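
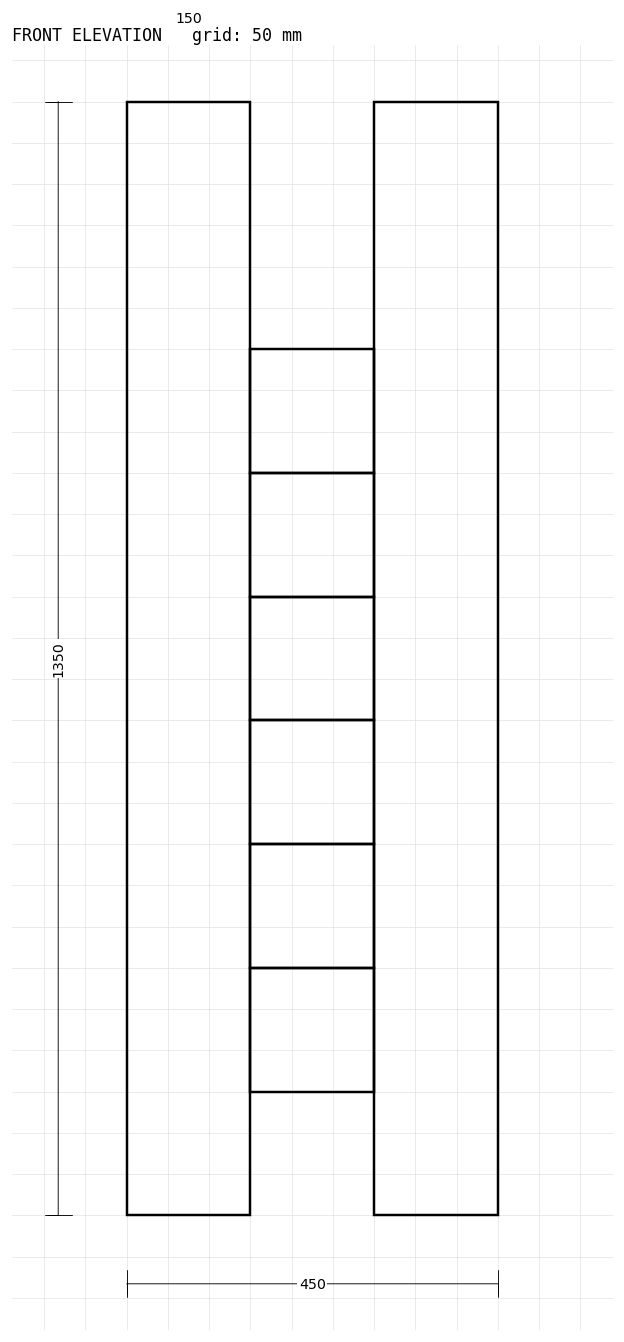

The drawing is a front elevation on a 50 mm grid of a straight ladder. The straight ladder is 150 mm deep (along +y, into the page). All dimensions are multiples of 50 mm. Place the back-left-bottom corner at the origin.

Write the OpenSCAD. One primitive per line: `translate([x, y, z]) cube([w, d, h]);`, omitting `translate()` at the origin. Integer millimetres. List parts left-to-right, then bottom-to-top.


cube([150, 150, 1350]);
translate([150, 0, 150]) cube([150, 150, 150]);
translate([150, 0, 300]) cube([150, 150, 150]);
translate([150, 0, 450]) cube([150, 150, 150]);
translate([150, 0, 600]) cube([150, 150, 150]);
translate([150, 0, 750]) cube([150, 150, 150]);
translate([150, 0, 900]) cube([150, 150, 150]);
translate([300, 0, 0]) cube([150, 150, 1350]);


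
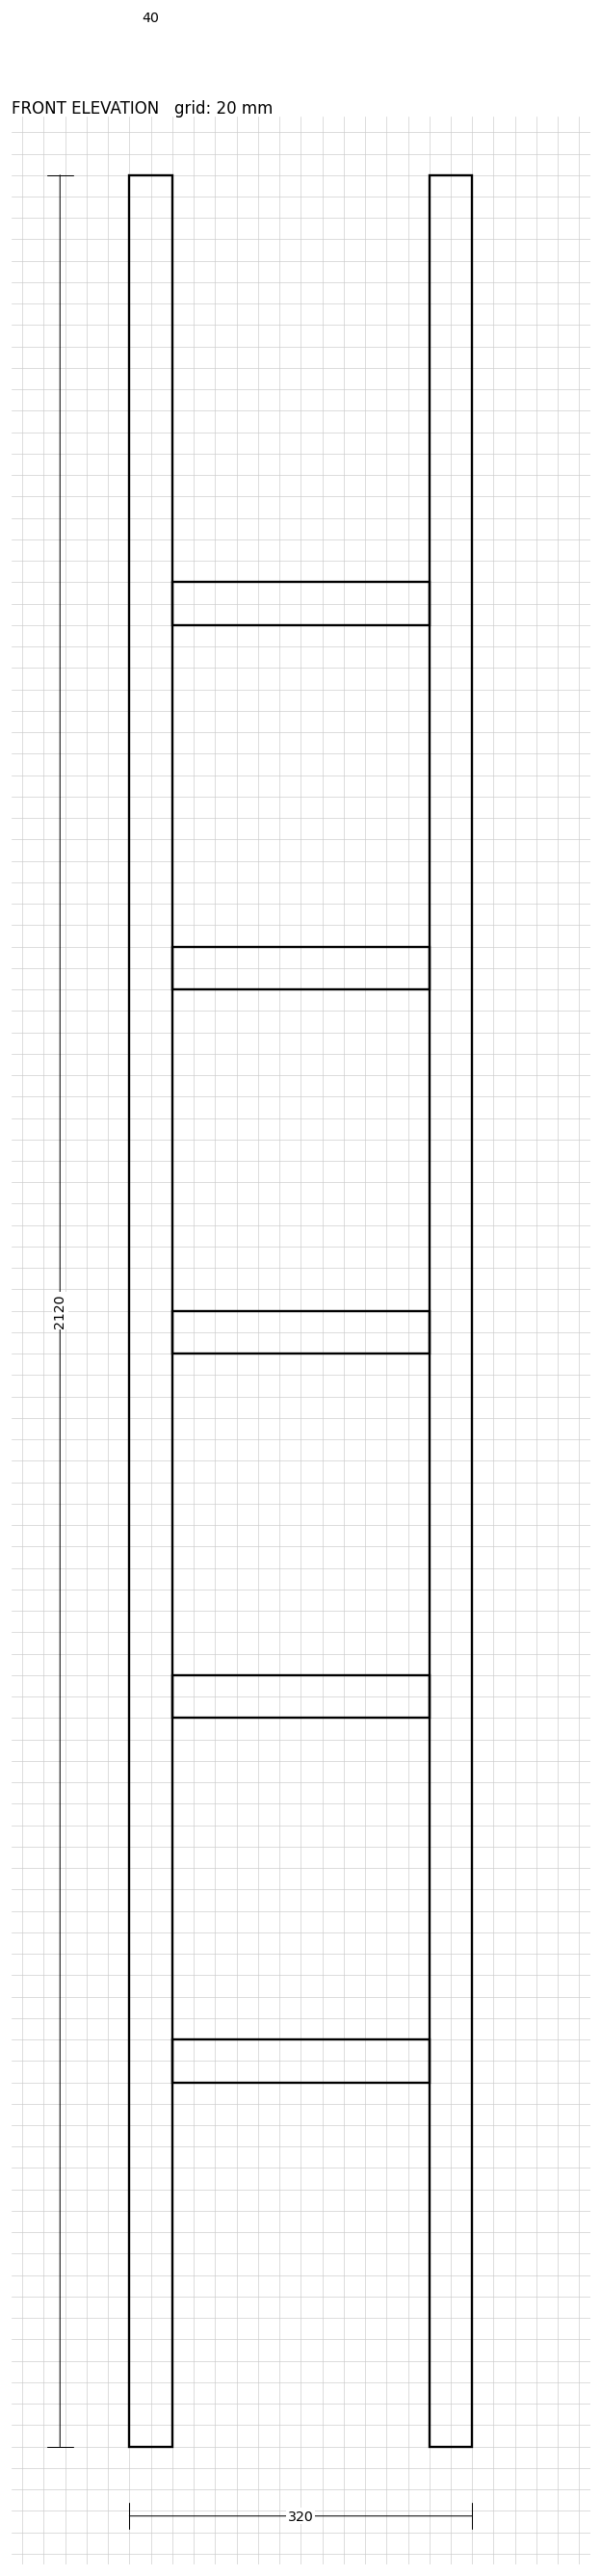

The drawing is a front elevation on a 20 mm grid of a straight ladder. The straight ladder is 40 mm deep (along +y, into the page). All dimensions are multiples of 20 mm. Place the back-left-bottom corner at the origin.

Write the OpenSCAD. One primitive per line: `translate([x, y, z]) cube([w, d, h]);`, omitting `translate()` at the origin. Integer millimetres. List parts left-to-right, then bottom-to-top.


cube([40, 40, 2120]);
translate([40, 0, 340]) cube([240, 40, 40]);
translate([40, 0, 680]) cube([240, 40, 40]);
translate([40, 0, 1020]) cube([240, 40, 40]);
translate([40, 0, 1360]) cube([240, 40, 40]);
translate([40, 0, 1700]) cube([240, 40, 40]);
translate([280, 0, 0]) cube([40, 40, 2120]);


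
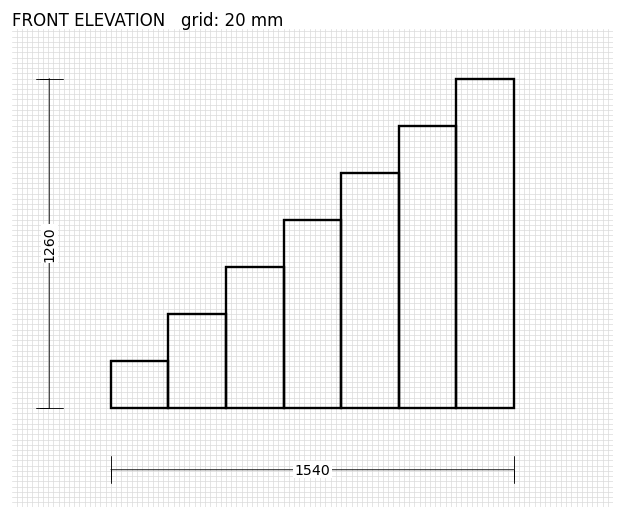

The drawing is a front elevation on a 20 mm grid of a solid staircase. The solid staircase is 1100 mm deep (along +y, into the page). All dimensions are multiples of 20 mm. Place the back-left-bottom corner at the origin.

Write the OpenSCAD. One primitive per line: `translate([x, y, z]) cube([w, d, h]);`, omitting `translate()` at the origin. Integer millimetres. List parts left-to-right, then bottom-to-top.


cube([220, 1100, 180]);
translate([220, 0, 0]) cube([220, 1100, 360]);
translate([440, 0, 0]) cube([220, 1100, 540]);
translate([660, 0, 0]) cube([220, 1100, 720]);
translate([880, 0, 0]) cube([220, 1100, 900]);
translate([1100, 0, 0]) cube([220, 1100, 1080]);
translate([1320, 0, 0]) cube([220, 1100, 1260]);


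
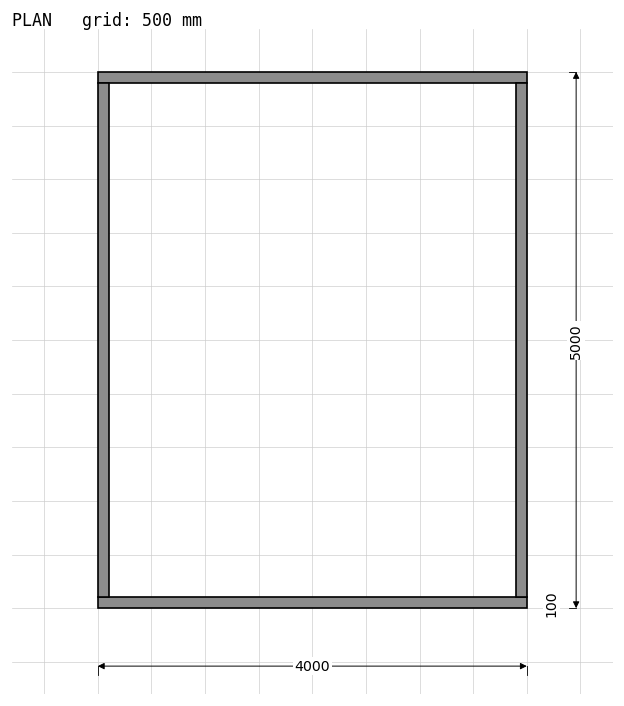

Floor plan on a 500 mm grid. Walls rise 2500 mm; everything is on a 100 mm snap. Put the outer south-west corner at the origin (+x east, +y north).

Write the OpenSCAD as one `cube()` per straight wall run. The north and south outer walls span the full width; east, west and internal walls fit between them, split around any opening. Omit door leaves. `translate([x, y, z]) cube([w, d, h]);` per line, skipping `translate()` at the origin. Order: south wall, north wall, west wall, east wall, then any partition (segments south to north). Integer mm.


cube([4000, 100, 2500]);
translate([0, 4900, 0]) cube([4000, 100, 2500]);
translate([0, 100, 0]) cube([100, 4800, 2500]);
translate([3900, 100, 0]) cube([100, 4800, 2500]);


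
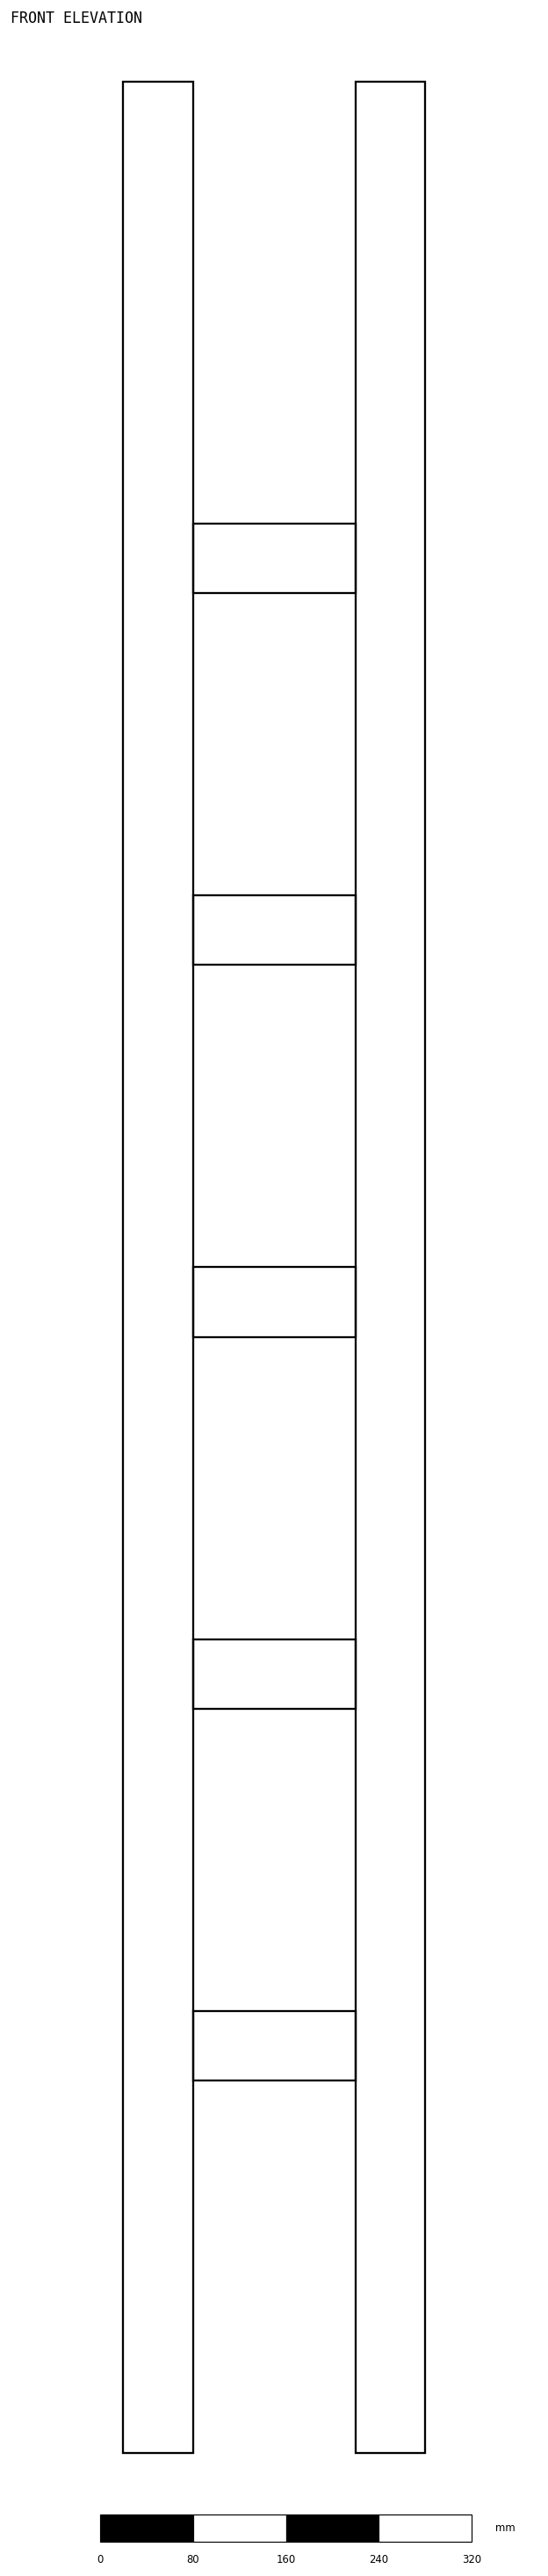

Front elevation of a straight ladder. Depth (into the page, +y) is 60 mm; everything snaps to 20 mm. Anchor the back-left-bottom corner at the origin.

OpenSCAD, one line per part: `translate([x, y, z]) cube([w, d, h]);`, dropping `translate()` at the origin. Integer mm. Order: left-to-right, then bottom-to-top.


cube([60, 60, 2040]);
translate([60, 0, 320]) cube([140, 60, 60]);
translate([60, 0, 640]) cube([140, 60, 60]);
translate([60, 0, 960]) cube([140, 60, 60]);
translate([60, 0, 1280]) cube([140, 60, 60]);
translate([60, 0, 1600]) cube([140, 60, 60]);
translate([200, 0, 0]) cube([60, 60, 2040]);


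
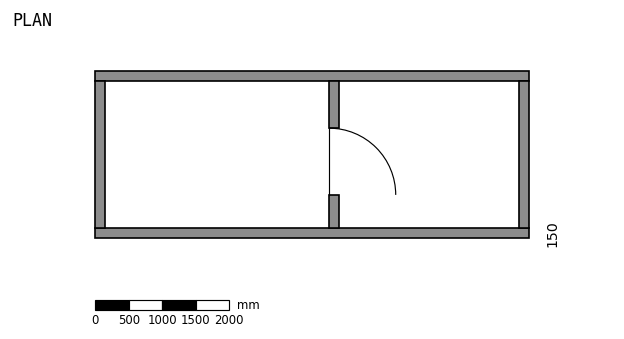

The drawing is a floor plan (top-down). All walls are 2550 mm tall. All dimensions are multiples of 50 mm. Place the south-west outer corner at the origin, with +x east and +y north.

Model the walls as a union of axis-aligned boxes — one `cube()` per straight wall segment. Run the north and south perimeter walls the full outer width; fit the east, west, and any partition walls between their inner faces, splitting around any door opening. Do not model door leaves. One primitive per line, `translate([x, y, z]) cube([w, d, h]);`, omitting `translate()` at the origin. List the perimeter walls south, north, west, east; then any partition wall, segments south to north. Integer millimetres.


cube([6500, 150, 2550]);
translate([0, 2350, 0]) cube([6500, 150, 2550]);
translate([0, 150, 0]) cube([150, 2200, 2550]);
translate([6350, 150, 0]) cube([150, 2200, 2550]);
translate([3500, 150, 0]) cube([150, 500, 2550]);
translate([3500, 1650, 0]) cube([150, 700, 2550]);


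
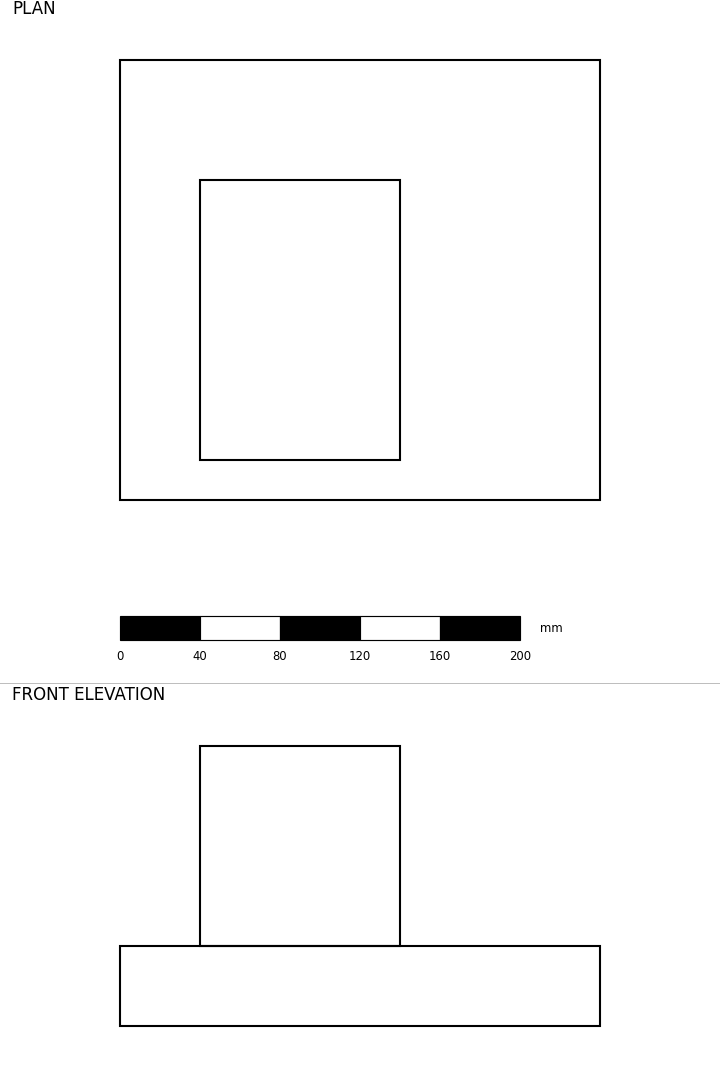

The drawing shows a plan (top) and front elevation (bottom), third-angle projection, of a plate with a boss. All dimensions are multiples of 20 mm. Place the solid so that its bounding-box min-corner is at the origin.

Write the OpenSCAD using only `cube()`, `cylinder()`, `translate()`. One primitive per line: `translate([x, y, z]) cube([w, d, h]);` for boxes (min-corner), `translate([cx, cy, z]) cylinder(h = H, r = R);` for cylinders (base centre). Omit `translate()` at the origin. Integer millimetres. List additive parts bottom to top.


cube([240, 220, 40]);
translate([40, 20, 40]) cube([100, 140, 100]);


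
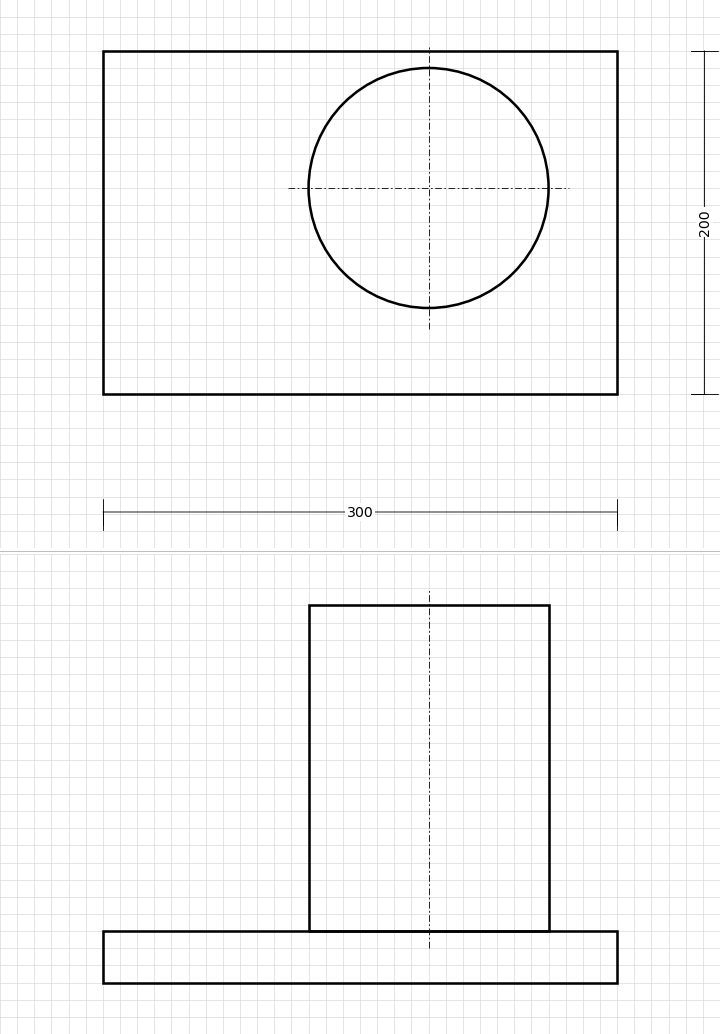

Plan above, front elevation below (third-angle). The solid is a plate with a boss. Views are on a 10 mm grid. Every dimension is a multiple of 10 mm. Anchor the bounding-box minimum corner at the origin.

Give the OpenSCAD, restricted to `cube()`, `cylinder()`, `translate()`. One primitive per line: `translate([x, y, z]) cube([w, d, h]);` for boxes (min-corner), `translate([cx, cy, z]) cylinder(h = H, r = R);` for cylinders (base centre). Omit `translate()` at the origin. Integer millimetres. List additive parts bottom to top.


cube([300, 200, 30]);
translate([190, 120, 30]) cylinder(h = 190, r = 70);


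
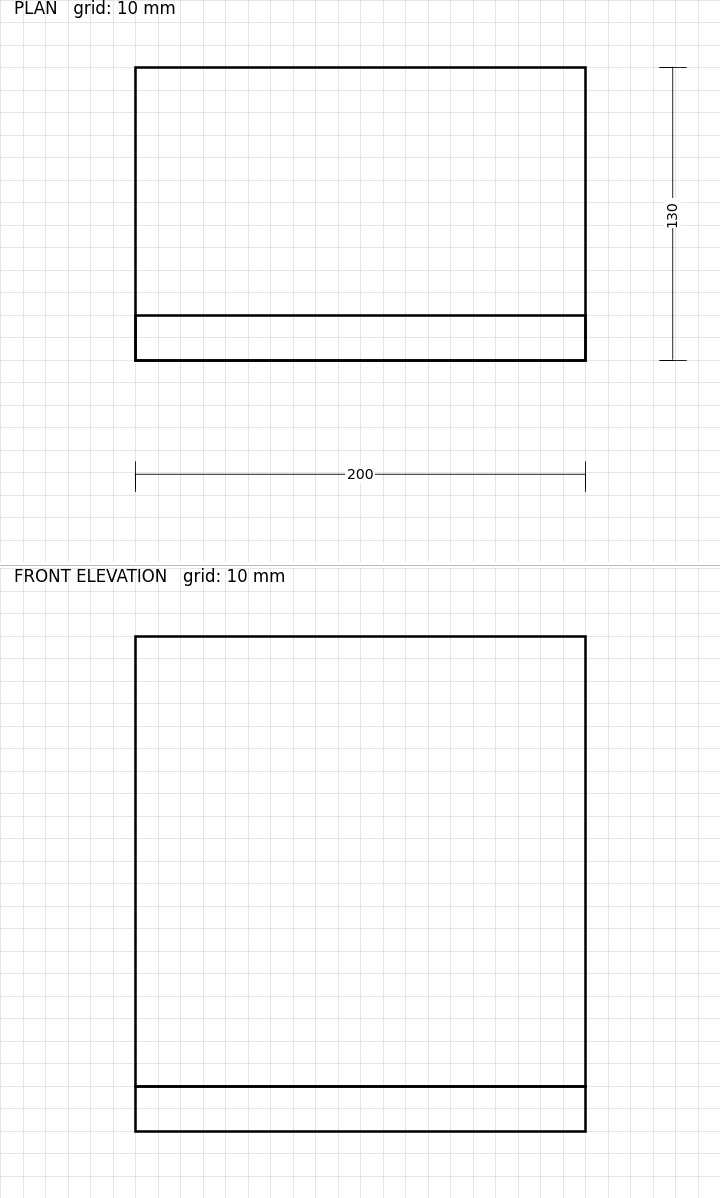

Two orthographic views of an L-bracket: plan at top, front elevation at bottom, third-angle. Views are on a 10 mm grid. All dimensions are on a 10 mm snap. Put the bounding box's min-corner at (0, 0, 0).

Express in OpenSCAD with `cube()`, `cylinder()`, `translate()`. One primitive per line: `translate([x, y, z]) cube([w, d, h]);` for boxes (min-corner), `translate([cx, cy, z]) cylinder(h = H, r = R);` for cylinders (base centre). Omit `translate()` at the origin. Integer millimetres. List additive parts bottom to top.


cube([200, 130, 20]);
translate([0, 0, 20]) cube([200, 20, 200]);


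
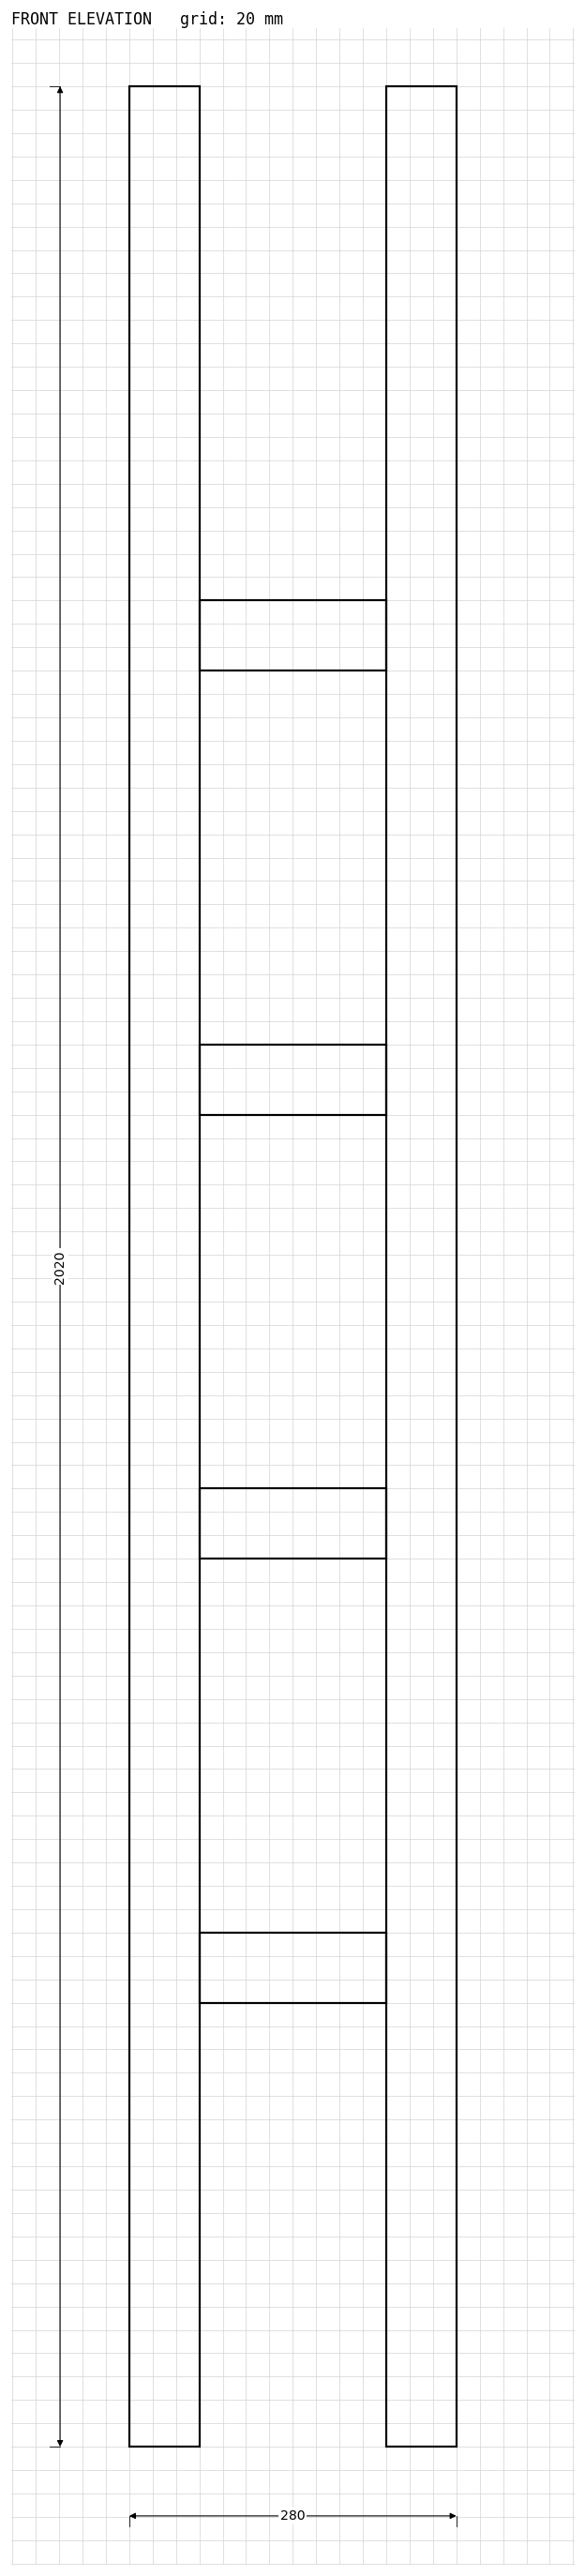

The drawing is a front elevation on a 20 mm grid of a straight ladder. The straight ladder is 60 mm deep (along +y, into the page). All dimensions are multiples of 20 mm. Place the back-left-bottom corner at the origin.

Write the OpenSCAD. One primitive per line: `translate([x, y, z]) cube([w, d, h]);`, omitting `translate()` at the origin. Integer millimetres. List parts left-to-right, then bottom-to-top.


cube([60, 60, 2020]);
translate([60, 0, 380]) cube([160, 60, 60]);
translate([60, 0, 760]) cube([160, 60, 60]);
translate([60, 0, 1140]) cube([160, 60, 60]);
translate([60, 0, 1520]) cube([160, 60, 60]);
translate([220, 0, 0]) cube([60, 60, 2020]);


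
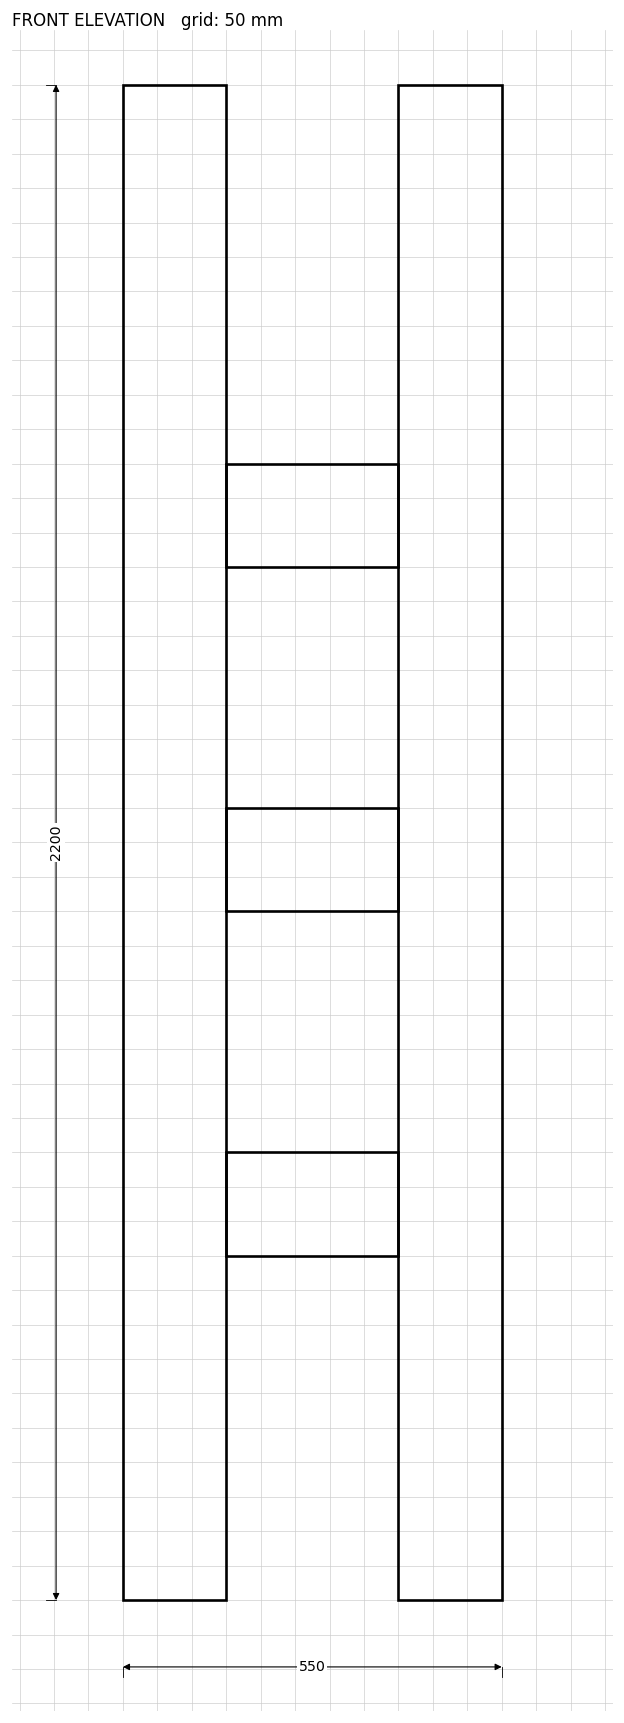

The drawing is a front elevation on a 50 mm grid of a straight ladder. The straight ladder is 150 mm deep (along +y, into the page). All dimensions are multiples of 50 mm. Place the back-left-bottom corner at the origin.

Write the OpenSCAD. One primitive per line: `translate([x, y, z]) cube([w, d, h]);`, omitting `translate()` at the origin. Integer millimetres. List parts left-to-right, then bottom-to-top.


cube([150, 150, 2200]);
translate([150, 0, 500]) cube([250, 150, 150]);
translate([150, 0, 1000]) cube([250, 150, 150]);
translate([150, 0, 1500]) cube([250, 150, 150]);
translate([400, 0, 0]) cube([150, 150, 2200]);


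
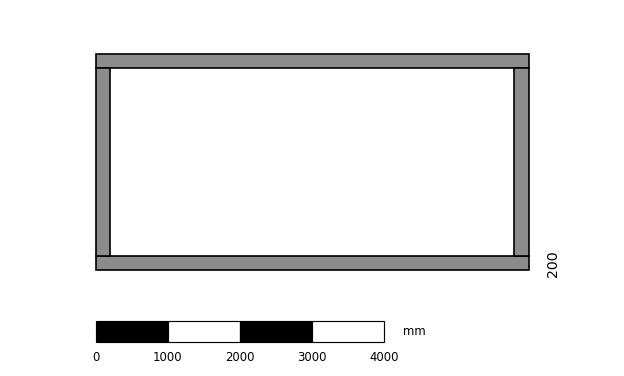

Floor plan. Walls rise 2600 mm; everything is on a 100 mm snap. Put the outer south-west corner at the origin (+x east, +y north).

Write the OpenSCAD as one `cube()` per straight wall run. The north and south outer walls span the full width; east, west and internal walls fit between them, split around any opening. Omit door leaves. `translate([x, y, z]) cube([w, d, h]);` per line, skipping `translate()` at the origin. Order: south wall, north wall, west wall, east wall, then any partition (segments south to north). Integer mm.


cube([6000, 200, 2600]);
translate([0, 2800, 0]) cube([6000, 200, 2600]);
translate([0, 200, 0]) cube([200, 2600, 2600]);
translate([5800, 200, 0]) cube([200, 2600, 2600]);


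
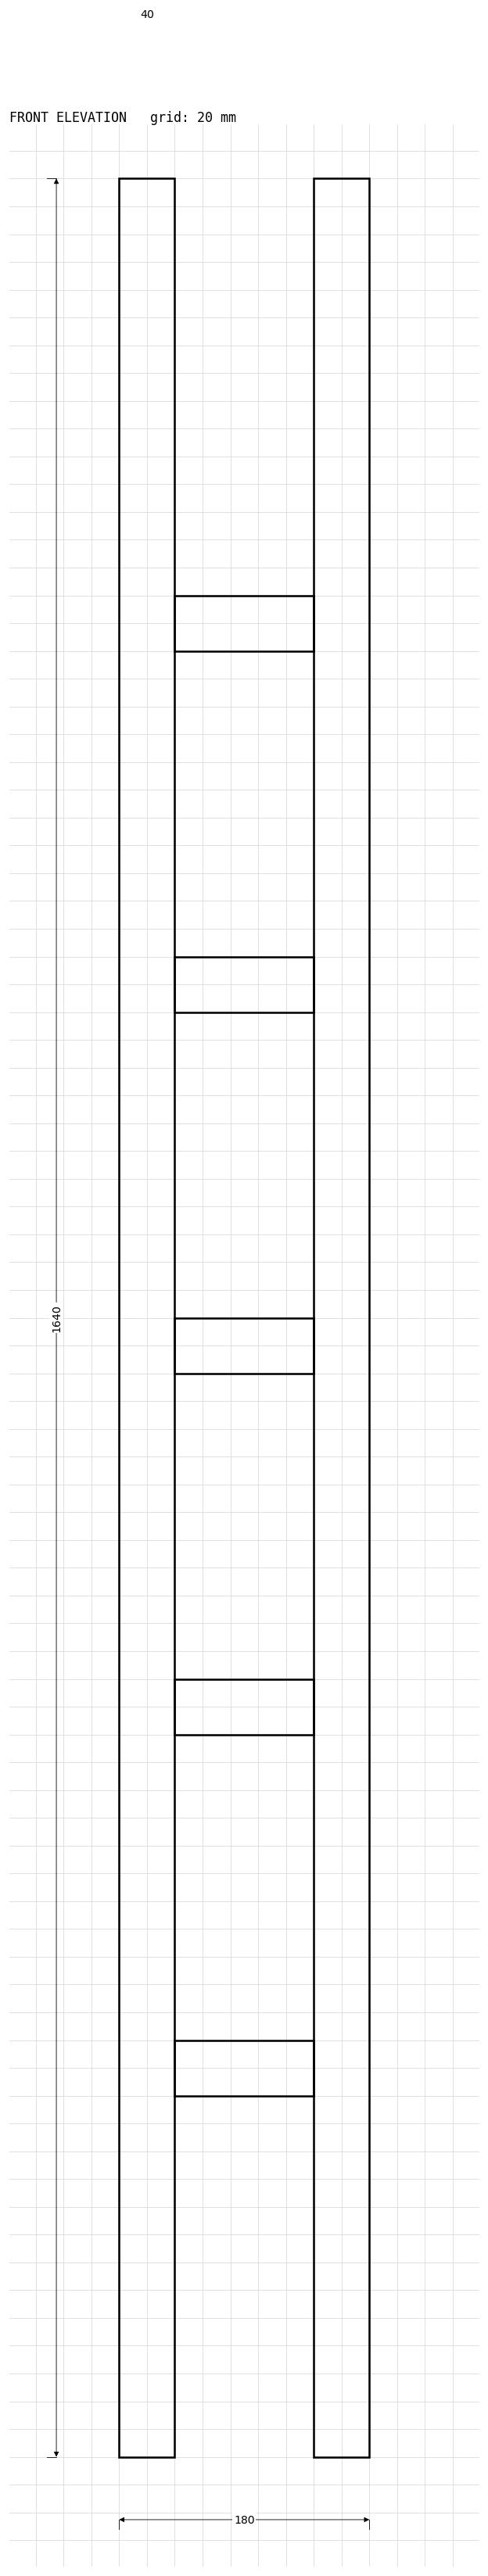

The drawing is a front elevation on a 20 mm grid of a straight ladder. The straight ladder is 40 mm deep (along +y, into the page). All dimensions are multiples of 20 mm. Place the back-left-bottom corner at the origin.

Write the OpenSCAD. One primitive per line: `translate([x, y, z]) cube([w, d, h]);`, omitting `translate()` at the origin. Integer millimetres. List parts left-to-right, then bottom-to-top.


cube([40, 40, 1640]);
translate([40, 0, 260]) cube([100, 40, 40]);
translate([40, 0, 520]) cube([100, 40, 40]);
translate([40, 0, 780]) cube([100, 40, 40]);
translate([40, 0, 1040]) cube([100, 40, 40]);
translate([40, 0, 1300]) cube([100, 40, 40]);
translate([140, 0, 0]) cube([40, 40, 1640]);


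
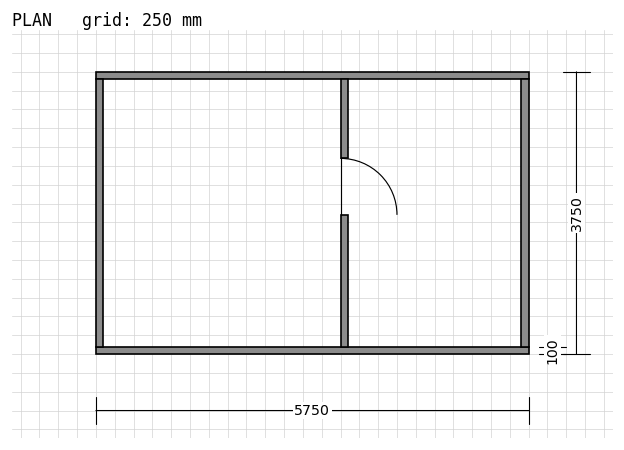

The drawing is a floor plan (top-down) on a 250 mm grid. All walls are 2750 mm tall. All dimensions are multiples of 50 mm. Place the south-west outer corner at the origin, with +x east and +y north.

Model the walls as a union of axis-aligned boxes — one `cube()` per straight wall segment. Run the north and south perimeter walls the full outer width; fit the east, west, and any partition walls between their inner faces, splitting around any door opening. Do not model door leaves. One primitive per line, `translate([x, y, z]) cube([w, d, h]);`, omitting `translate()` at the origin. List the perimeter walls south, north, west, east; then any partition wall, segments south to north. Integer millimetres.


cube([5750, 100, 2750]);
translate([0, 3650, 0]) cube([5750, 100, 2750]);
translate([0, 100, 0]) cube([100, 3550, 2750]);
translate([5650, 100, 0]) cube([100, 3550, 2750]);
translate([3250, 100, 0]) cube([100, 1750, 2750]);
translate([3250, 2600, 0]) cube([100, 1050, 2750]);


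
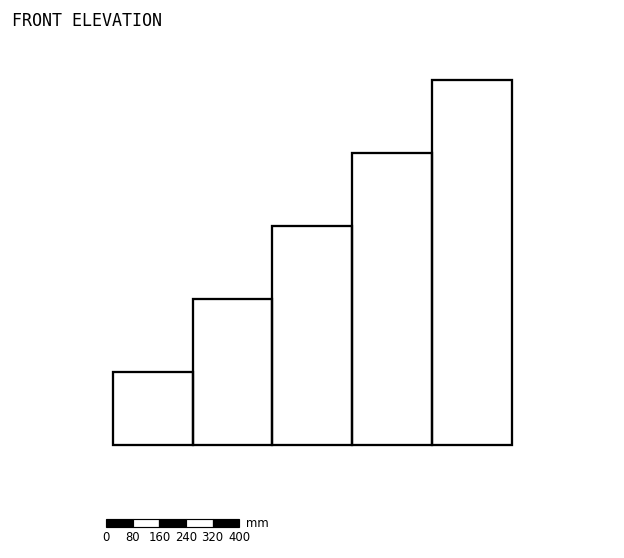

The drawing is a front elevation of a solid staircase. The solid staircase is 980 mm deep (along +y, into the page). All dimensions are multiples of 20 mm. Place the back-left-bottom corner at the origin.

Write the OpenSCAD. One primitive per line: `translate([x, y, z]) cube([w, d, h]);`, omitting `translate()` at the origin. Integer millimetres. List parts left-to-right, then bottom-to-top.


cube([240, 980, 220]);
translate([240, 0, 0]) cube([240, 980, 440]);
translate([480, 0, 0]) cube([240, 980, 660]);
translate([720, 0, 0]) cube([240, 980, 880]);
translate([960, 0, 0]) cube([240, 980, 1100]);


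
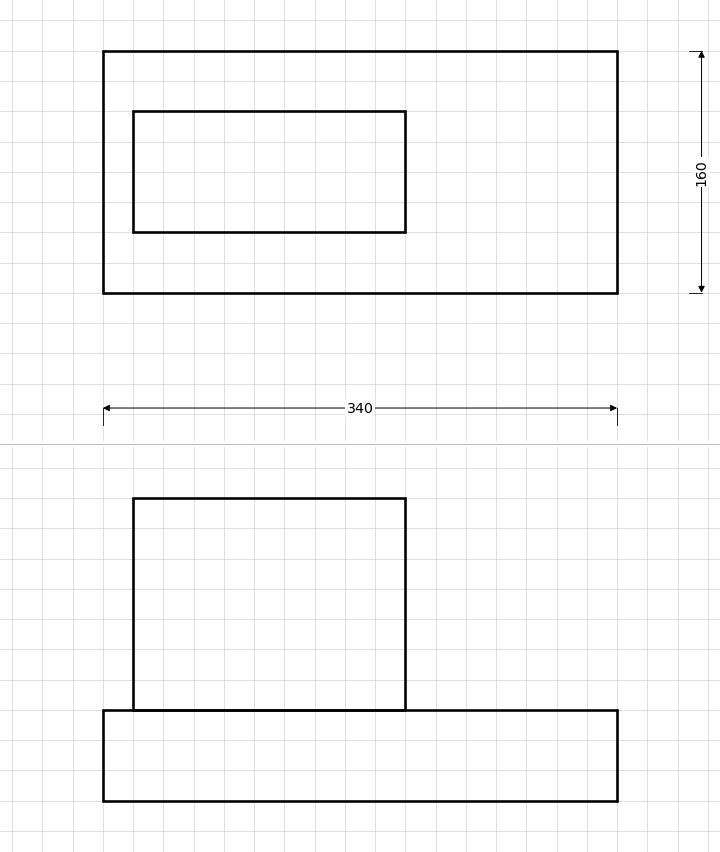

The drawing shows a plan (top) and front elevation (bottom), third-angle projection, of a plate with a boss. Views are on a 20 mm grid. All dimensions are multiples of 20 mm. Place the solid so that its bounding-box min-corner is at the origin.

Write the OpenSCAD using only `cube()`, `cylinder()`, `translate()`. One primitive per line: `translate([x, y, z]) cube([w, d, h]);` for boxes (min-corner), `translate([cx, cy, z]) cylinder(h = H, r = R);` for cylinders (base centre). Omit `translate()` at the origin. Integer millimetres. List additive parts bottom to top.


cube([340, 160, 60]);
translate([20, 40, 60]) cube([180, 80, 140]);


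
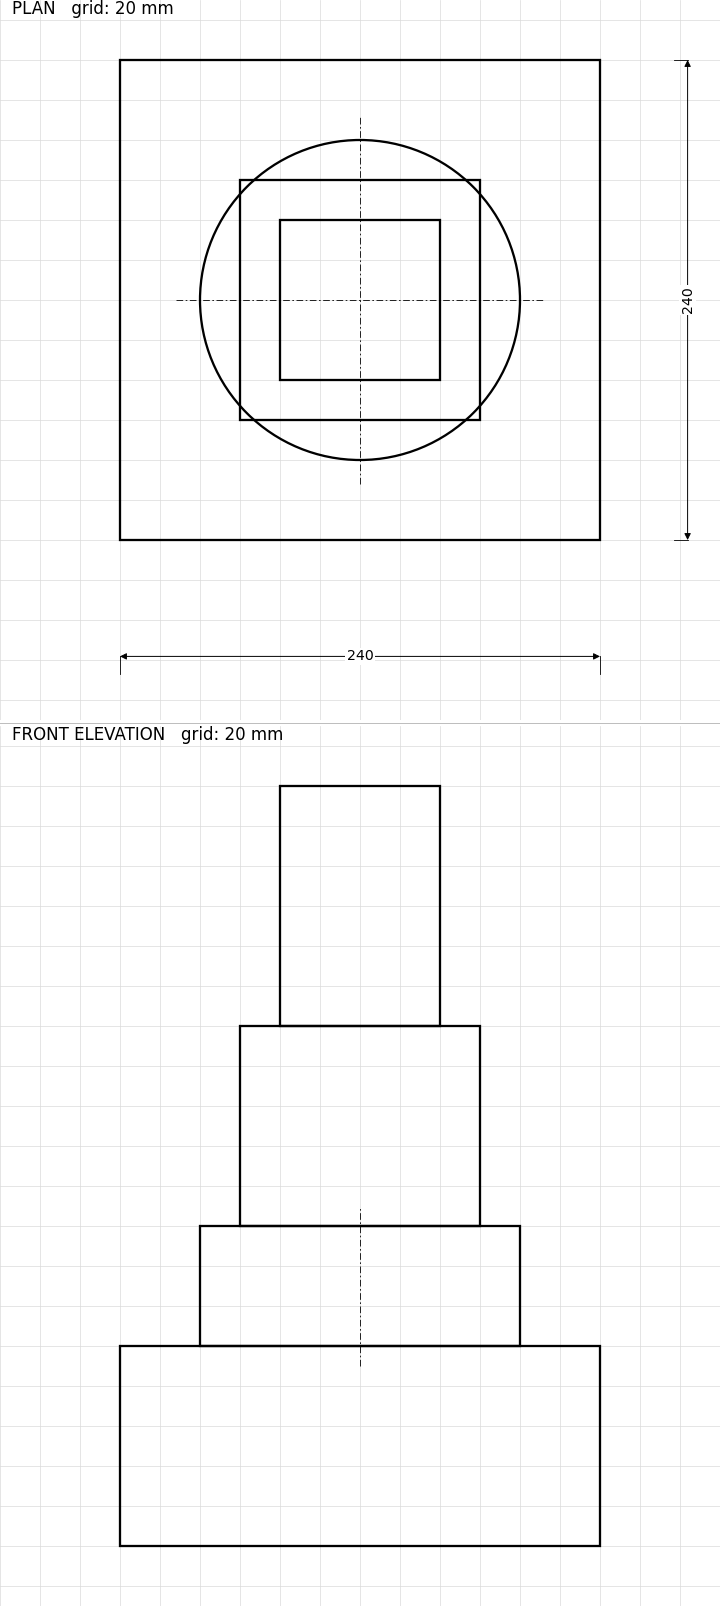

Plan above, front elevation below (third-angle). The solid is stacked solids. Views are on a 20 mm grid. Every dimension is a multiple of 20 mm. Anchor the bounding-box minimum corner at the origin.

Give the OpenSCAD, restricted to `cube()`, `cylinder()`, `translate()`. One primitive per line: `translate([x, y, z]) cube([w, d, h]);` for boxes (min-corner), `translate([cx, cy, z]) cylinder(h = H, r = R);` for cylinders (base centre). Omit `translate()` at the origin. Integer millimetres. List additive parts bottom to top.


cube([240, 240, 100]);
translate([120, 120, 100]) cylinder(h = 60, r = 80);
translate([60, 60, 160]) cube([120, 120, 100]);
translate([80, 80, 260]) cube([80, 80, 120]);


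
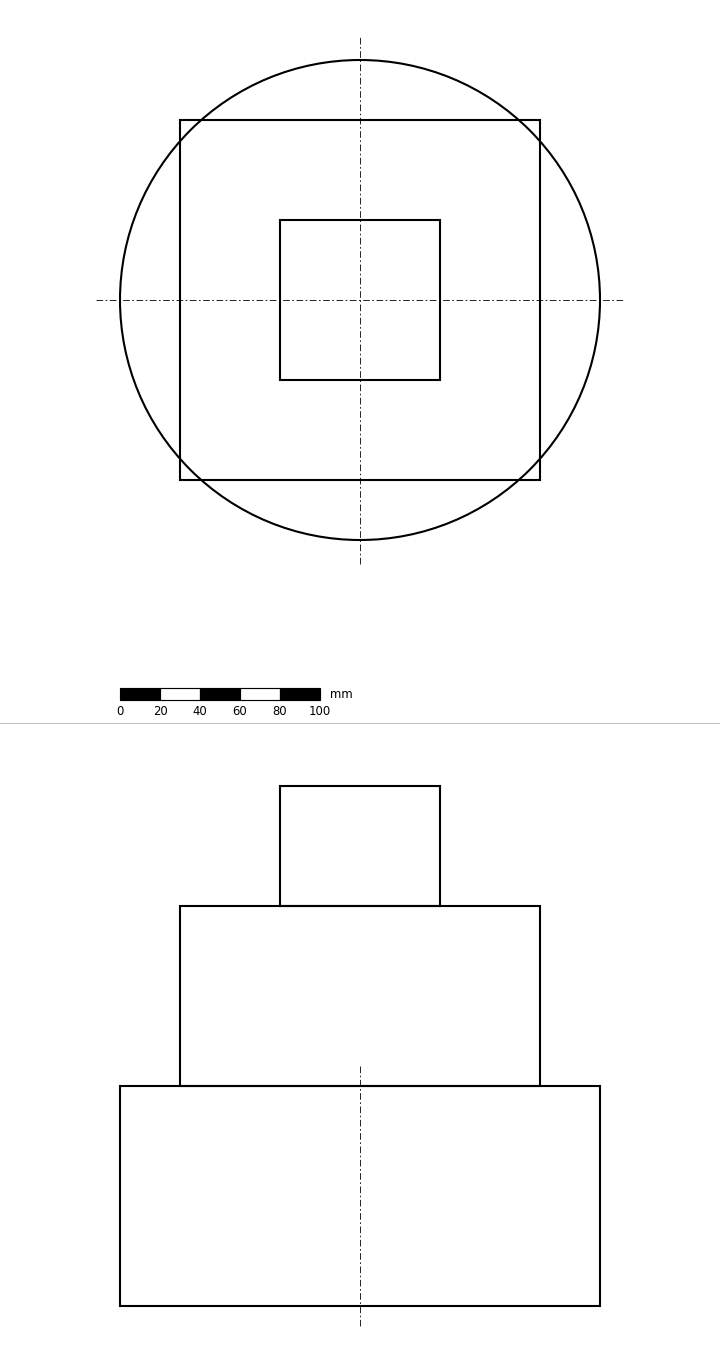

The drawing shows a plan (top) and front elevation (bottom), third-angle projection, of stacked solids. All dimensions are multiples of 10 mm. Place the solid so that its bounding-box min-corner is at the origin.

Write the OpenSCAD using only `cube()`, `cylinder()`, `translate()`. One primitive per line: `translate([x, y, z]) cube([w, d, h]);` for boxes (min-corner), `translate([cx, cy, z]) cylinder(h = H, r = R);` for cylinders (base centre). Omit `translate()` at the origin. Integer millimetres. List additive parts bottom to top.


translate([120, 120, 0]) cylinder(h = 110, r = 120);
translate([30, 30, 110]) cube([180, 180, 90]);
translate([80, 80, 200]) cube([80, 80, 60]);


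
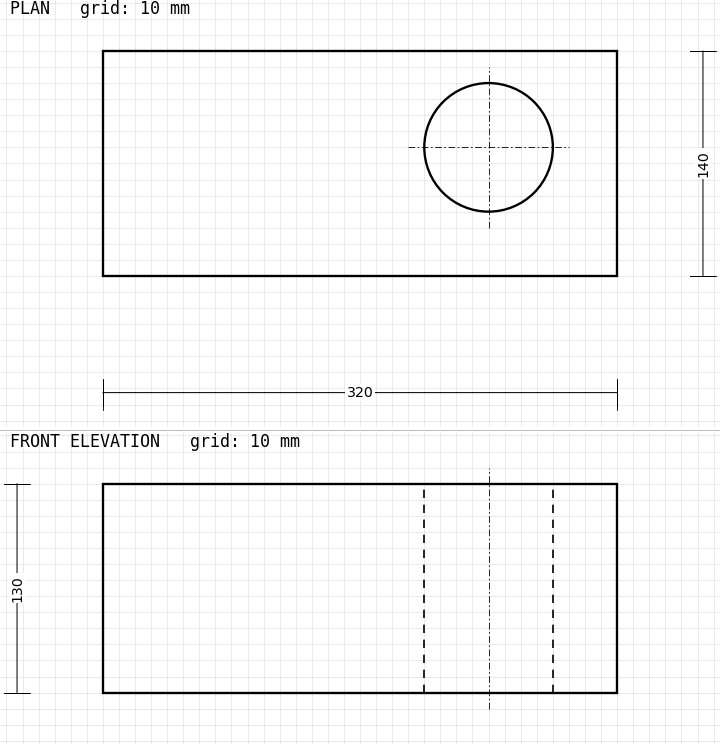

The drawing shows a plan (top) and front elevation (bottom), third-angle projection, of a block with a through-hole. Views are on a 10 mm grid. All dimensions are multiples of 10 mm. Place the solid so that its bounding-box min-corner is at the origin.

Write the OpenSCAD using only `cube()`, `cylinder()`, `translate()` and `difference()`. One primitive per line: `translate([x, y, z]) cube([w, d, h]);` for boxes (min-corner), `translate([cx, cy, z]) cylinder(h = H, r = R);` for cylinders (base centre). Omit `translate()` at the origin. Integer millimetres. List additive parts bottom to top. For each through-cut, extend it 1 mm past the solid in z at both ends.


difference() {
  cube([320, 140, 130]);
  translate([240, 80, -1]) cylinder(h = 132, r = 40);
}


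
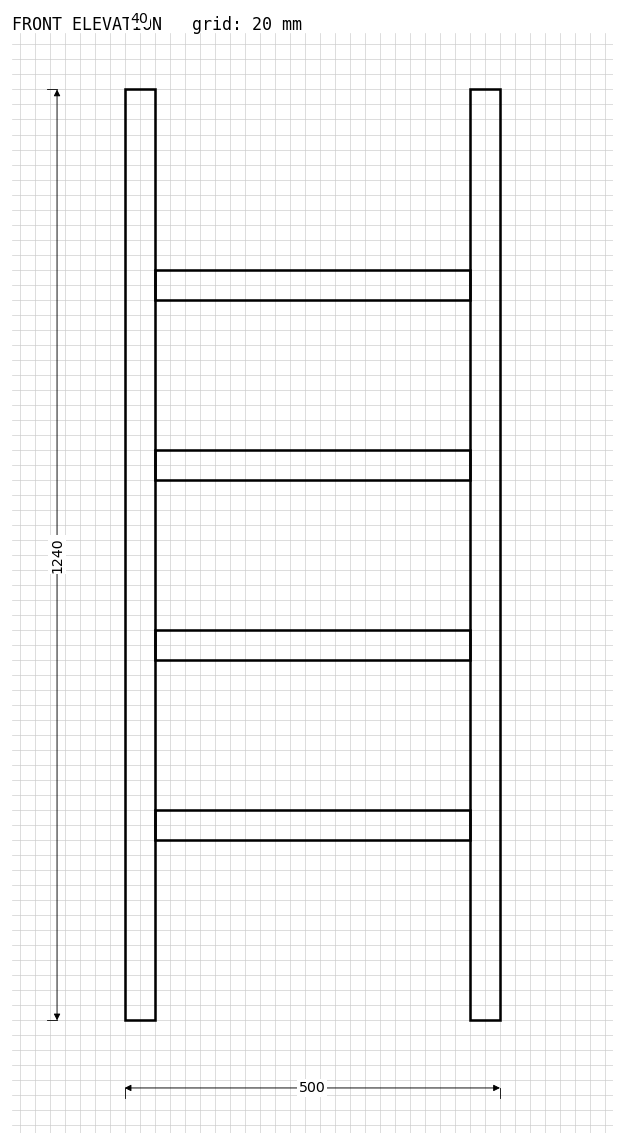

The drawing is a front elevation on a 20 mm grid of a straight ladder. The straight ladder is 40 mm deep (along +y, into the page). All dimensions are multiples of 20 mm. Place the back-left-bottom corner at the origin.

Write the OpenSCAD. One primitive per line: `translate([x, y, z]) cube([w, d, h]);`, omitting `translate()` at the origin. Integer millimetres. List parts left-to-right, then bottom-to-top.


cube([40, 40, 1240]);
translate([40, 0, 240]) cube([420, 40, 40]);
translate([40, 0, 480]) cube([420, 40, 40]);
translate([40, 0, 720]) cube([420, 40, 40]);
translate([40, 0, 960]) cube([420, 40, 40]);
translate([460, 0, 0]) cube([40, 40, 1240]);


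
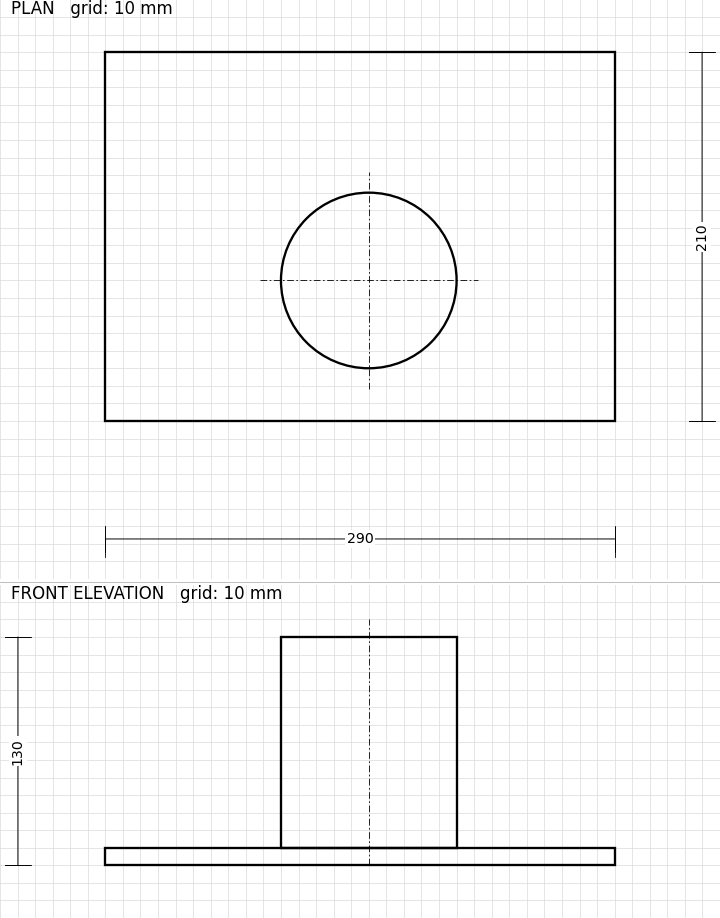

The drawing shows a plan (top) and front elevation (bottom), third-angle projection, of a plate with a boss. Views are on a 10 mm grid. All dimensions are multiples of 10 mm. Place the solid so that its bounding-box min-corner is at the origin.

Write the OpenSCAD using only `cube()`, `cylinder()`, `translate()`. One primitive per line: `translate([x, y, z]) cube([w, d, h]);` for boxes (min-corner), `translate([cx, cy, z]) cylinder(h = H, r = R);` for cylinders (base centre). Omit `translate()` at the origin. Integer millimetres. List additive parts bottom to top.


cube([290, 210, 10]);
translate([150, 80, 10]) cylinder(h = 120, r = 50);


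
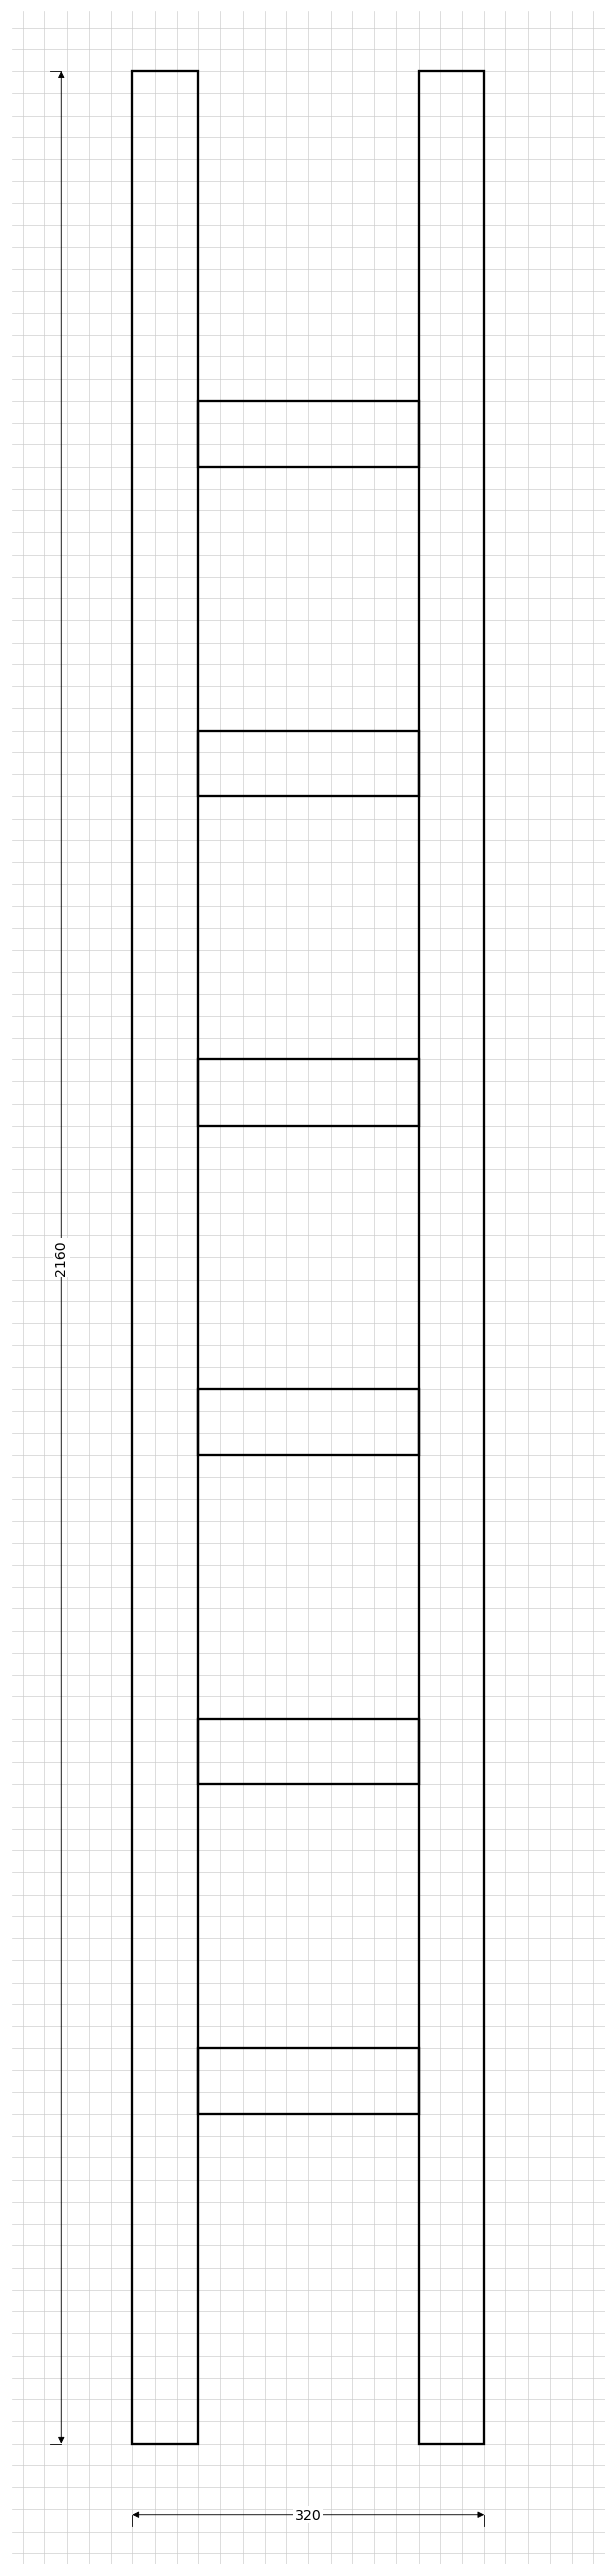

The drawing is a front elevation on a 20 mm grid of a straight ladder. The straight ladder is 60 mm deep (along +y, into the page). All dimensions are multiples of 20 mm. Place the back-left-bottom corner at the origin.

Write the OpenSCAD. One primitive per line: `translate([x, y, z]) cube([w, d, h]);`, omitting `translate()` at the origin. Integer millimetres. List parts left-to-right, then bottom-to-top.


cube([60, 60, 2160]);
translate([60, 0, 300]) cube([200, 60, 60]);
translate([60, 0, 600]) cube([200, 60, 60]);
translate([60, 0, 900]) cube([200, 60, 60]);
translate([60, 0, 1200]) cube([200, 60, 60]);
translate([60, 0, 1500]) cube([200, 60, 60]);
translate([60, 0, 1800]) cube([200, 60, 60]);
translate([260, 0, 0]) cube([60, 60, 2160]);


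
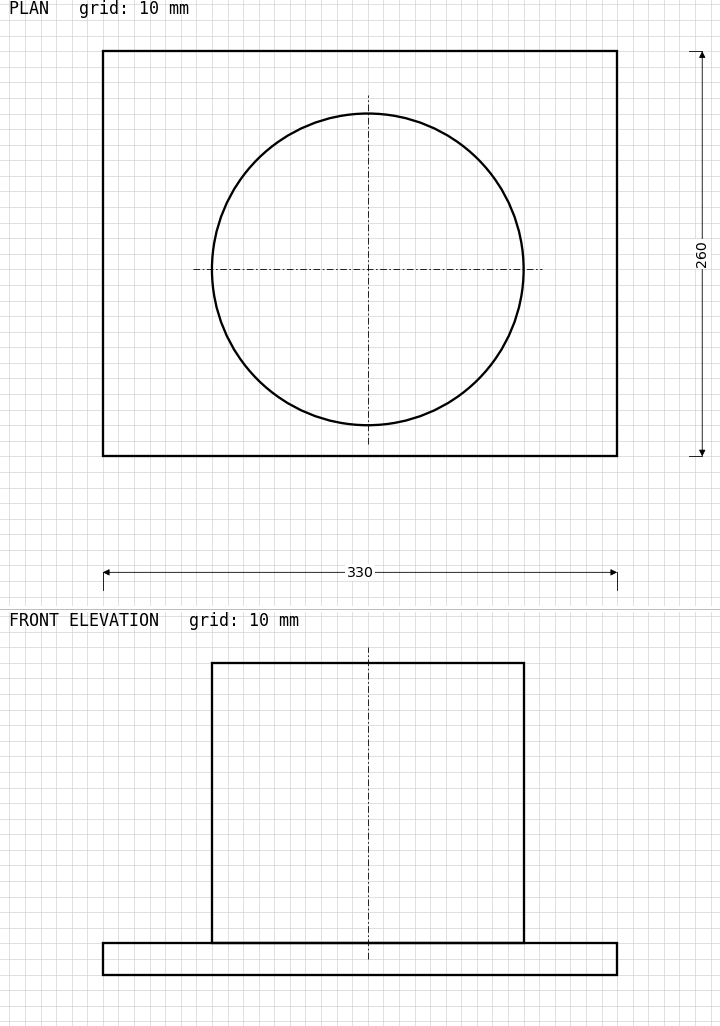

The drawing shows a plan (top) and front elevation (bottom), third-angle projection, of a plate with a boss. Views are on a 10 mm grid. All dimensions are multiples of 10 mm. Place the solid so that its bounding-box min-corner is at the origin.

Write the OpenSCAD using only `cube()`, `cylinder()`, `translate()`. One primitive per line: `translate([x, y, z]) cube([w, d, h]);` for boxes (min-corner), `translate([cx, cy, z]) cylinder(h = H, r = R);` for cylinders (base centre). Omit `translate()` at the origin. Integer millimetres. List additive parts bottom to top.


cube([330, 260, 20]);
translate([170, 120, 20]) cylinder(h = 180, r = 100);


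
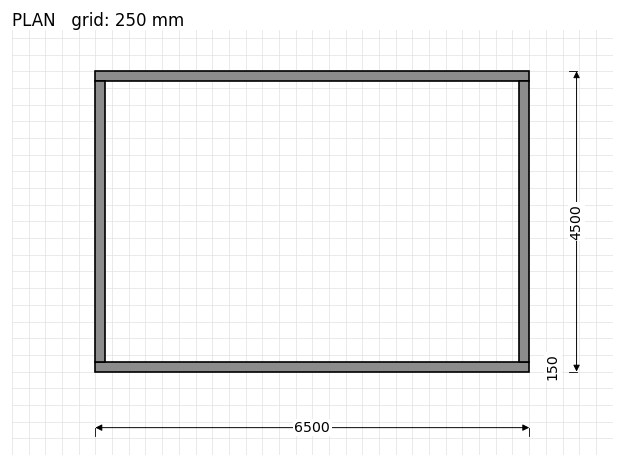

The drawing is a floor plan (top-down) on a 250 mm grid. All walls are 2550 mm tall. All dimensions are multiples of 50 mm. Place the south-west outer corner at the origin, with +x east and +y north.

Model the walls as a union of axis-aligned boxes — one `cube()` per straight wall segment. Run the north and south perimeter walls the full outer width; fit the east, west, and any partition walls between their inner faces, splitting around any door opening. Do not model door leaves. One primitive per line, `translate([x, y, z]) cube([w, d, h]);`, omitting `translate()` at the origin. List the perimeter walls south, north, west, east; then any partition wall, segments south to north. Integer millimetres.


cube([6500, 150, 2550]);
translate([0, 4350, 0]) cube([6500, 150, 2550]);
translate([0, 150, 0]) cube([150, 4200, 2550]);
translate([6350, 150, 0]) cube([150, 4200, 2550]);


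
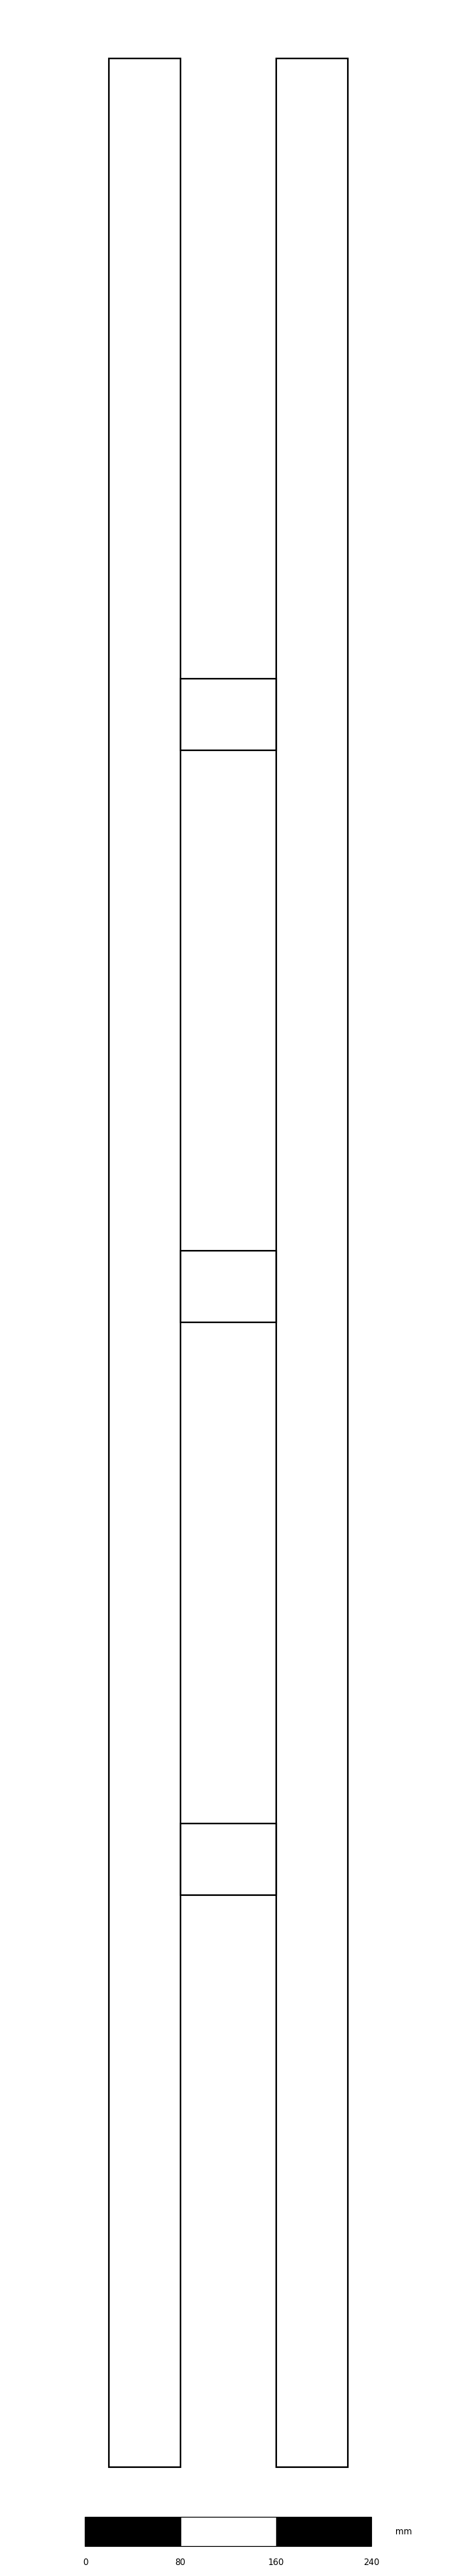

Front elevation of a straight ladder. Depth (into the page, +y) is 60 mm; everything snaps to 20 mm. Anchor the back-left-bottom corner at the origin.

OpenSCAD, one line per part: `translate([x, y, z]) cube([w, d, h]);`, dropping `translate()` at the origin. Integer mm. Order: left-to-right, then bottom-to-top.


cube([60, 60, 2020]);
translate([60, 0, 480]) cube([80, 60, 60]);
translate([60, 0, 960]) cube([80, 60, 60]);
translate([60, 0, 1440]) cube([80, 60, 60]);
translate([140, 0, 0]) cube([60, 60, 2020]);


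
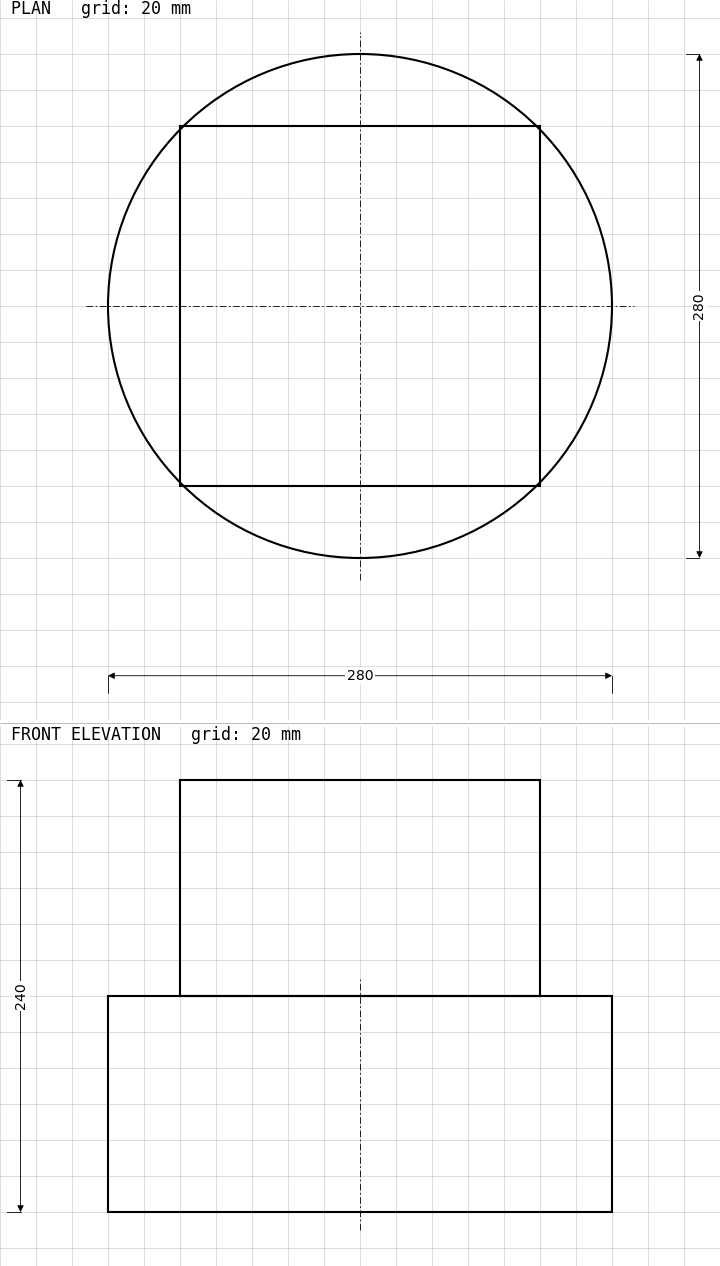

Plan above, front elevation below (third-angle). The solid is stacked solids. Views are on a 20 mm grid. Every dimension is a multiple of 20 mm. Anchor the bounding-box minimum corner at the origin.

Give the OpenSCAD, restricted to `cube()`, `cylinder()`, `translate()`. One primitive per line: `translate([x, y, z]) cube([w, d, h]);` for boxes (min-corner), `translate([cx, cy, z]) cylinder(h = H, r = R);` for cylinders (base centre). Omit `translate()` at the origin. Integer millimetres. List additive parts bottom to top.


translate([140, 140, 0]) cylinder(h = 120, r = 140);
translate([40, 40, 120]) cube([200, 200, 120]);


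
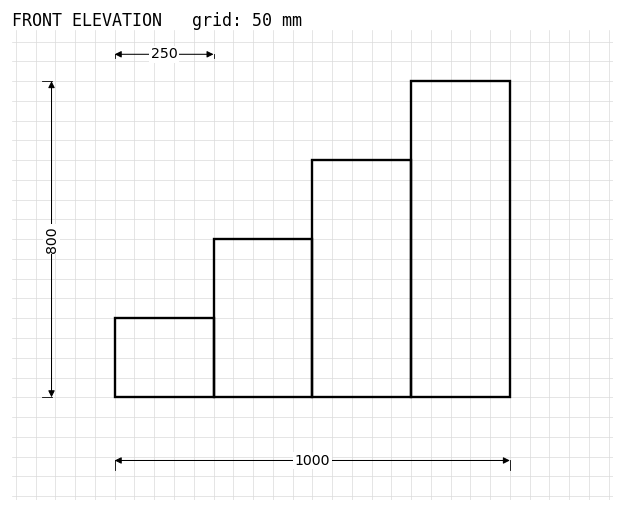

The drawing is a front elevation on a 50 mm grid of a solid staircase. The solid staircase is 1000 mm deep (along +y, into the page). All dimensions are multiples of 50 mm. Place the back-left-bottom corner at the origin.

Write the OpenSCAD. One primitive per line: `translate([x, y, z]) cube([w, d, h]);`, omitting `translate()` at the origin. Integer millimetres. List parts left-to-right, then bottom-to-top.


cube([250, 1000, 200]);
translate([250, 0, 0]) cube([250, 1000, 400]);
translate([500, 0, 0]) cube([250, 1000, 600]);
translate([750, 0, 0]) cube([250, 1000, 800]);


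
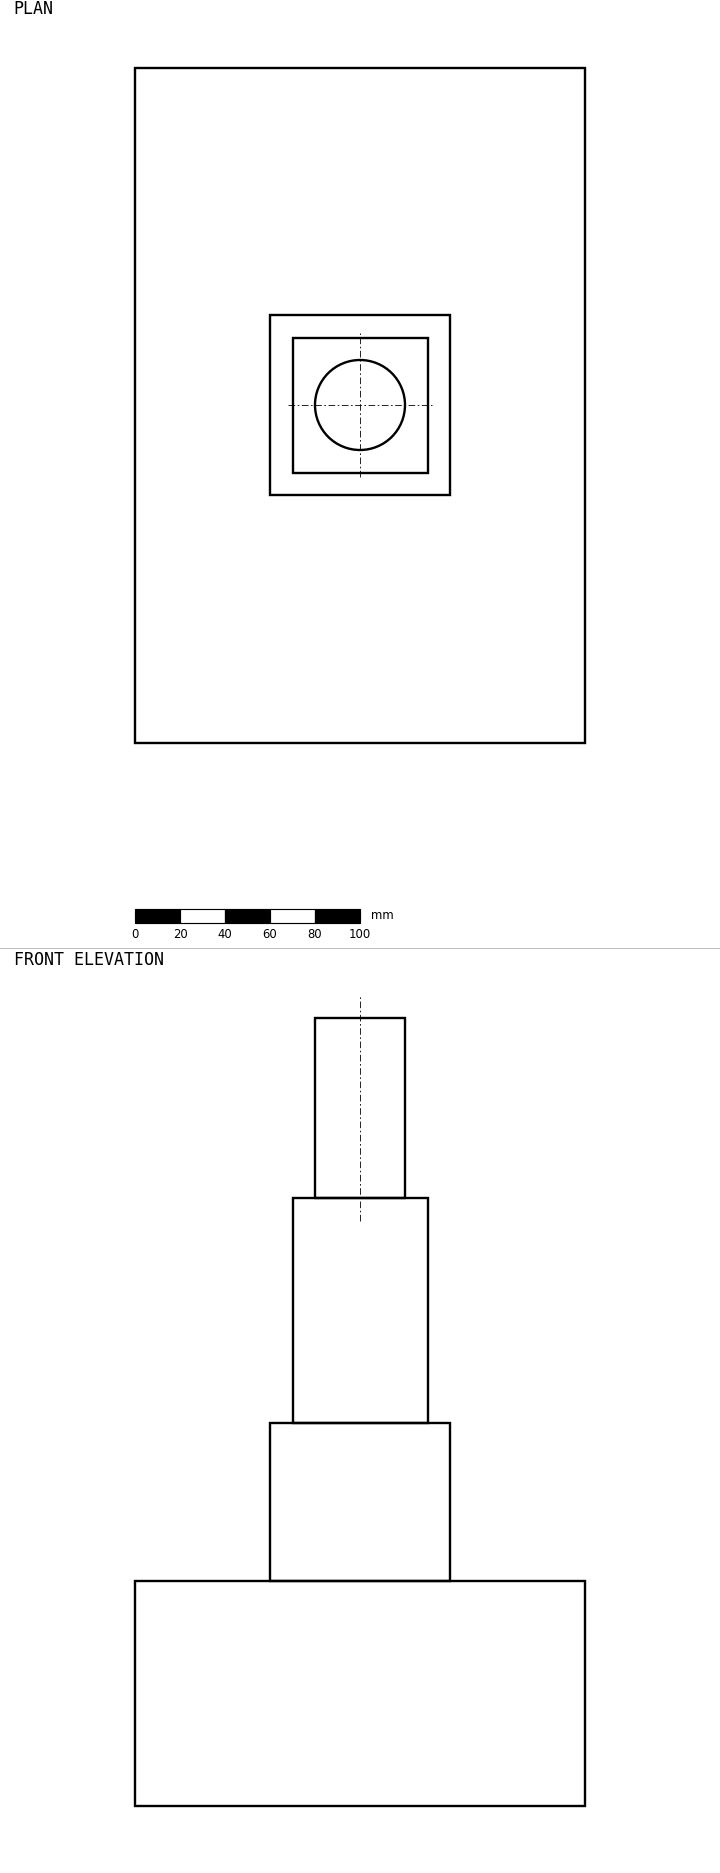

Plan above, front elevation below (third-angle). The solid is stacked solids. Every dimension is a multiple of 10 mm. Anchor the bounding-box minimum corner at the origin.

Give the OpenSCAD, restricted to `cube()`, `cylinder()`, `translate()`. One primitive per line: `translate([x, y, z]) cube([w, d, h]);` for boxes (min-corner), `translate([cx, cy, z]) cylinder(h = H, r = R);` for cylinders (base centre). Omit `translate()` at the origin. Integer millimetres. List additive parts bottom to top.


cube([200, 300, 100]);
translate([60, 110, 100]) cube([80, 80, 70]);
translate([70, 120, 170]) cube([60, 60, 100]);
translate([100, 150, 270]) cylinder(h = 80, r = 20);


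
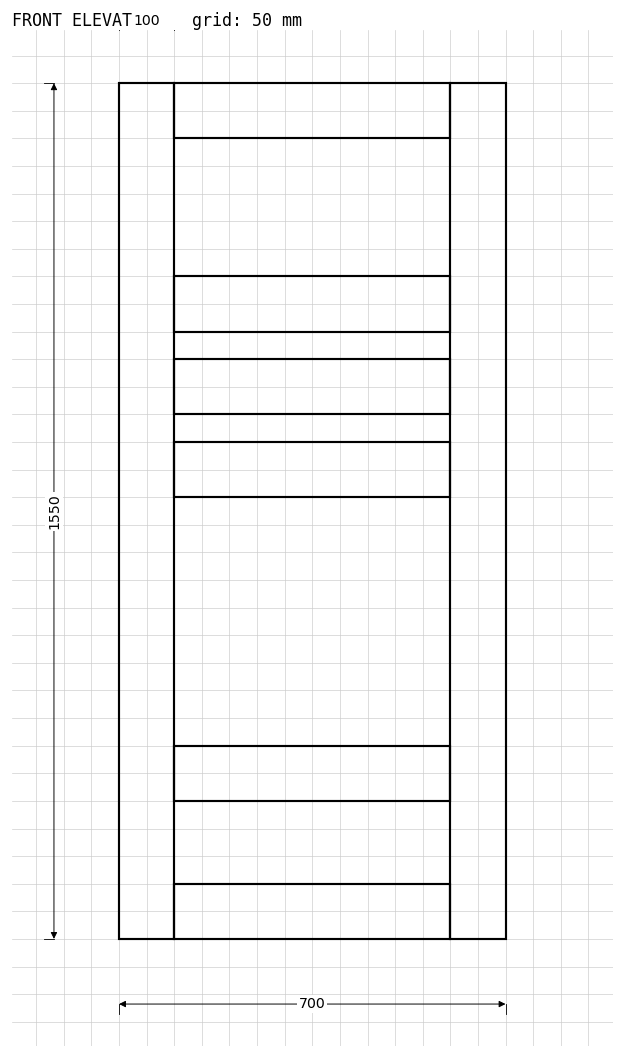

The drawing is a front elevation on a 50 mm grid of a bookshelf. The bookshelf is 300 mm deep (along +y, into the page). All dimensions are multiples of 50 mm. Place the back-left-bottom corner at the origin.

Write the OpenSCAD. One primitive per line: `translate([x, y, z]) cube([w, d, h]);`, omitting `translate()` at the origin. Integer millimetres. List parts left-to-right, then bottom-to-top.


cube([100, 300, 1550]);
translate([100, 0, 0]) cube([500, 300, 100]);
translate([100, 0, 250]) cube([500, 300, 100]);
translate([100, 0, 800]) cube([500, 300, 100]);
translate([100, 0, 950]) cube([500, 300, 100]);
translate([100, 0, 1100]) cube([500, 300, 100]);
translate([100, 0, 1450]) cube([500, 300, 100]);
translate([600, 0, 0]) cube([100, 300, 1550]);
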